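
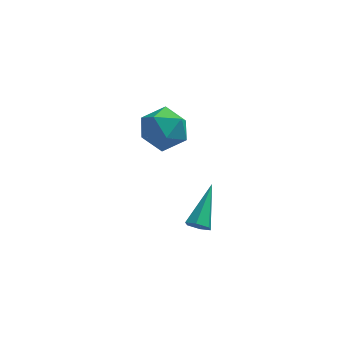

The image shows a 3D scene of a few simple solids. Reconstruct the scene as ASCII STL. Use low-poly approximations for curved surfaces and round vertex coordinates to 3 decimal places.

solid 
facet normal 0.148 0.166 0.975
outer loop
vertex -3.528 1.196 3.283
vertex -4.011 0.232 3.52
vertex -2.921 0.276 3.347
endloop
endfacet
facet normal 0.658 0.475 0.584
outer loop
vertex -3.528 1.196 3.283
vertex -2.921 0.276 3.347
vertex -2.733 1.007 2.541
endloop
endfacet
facet normal 0.345 0.929 0.132
outer loop
vertex -3.528 1.196 3.283
vertex -2.733 1.007 2.541
vertex -3.706 1.414 2.216
endloop
endfacet
facet normal -0.359 0.901 0.244
outer loop
vertex -3.528 1.196 3.283
vertex -3.706 1.414 2.216
vertex -4.496 0.935 2.821
endloop
endfacet
facet normal -0.481 0.429 0.765
outer loop
vertex -3.528 1.196 3.283
vertex -4.496 0.935 2.821
vertex -4.011 0.232 3.52
endloop
endfacet
facet normal 0.979 -0.033 0.199
outer loop
vertex -2.733 1.007 2.541
vertex -2.921 0.276 3.347
vertex -2.724 -0.075 2.319
endloop
endfacet
facet normal 0.154 -0.534 0.832
outer loop
vertex -2.921 0.276 3.347
vertex -4.011 0.232 3.52
vertex -3.514 -0.554 2.924
endloop
endfacet
facet normal -0.864 -0.108 0.491
outer loop
vertex -4.011 0.232 3.52
vertex -4.496 0.935 2.821
vertex -4.487 -0.147 2.599
endloop
endfacet
facet normal -0.667 0.656 -0.352
outer loop
vertex -4.496 0.935 2.821
vertex -3.706 1.414 2.216
vertex -4.299 0.584 1.793
endloop
endfacet
facet normal 0.472 0.702 -0.533
outer loop
vertex -3.706 1.414 2.216
vertex -2.733 1.007 2.541
vertex -3.209 0.628 1.62
endloop
endfacet
facet normal 0.359 -0.901 -0.244
outer loop
vertex -3.692 -0.336 1.857
vertex -2.724 -0.075 2.319
vertex -3.514 -0.554 2.924
endloop
endfacet
facet normal -0.345 -0.929 -0.132
outer loop
vertex -3.692 -0.336 1.857
vertex -3.514 -0.554 2.924
vertex -4.487 -0.147 2.599
endloop
endfacet
facet normal -0.658 -0.475 -0.584
outer loop
vertex -3.692 -0.336 1.857
vertex -4.487 -0.147 2.599
vertex -4.299 0.584 1.793
endloop
endfacet
facet normal -0.148 -0.166 -0.975
outer loop
vertex -3.692 -0.336 1.857
vertex -4.299 0.584 1.793
vertex -3.209 0.628 1.62
endloop
endfacet
facet normal 0.481 -0.429 -0.765
outer loop
vertex -3.692 -0.336 1.857
vertex -3.209 0.628 1.62
vertex -2.724 -0.075 2.319
endloop
endfacet
facet normal 0.667 -0.656 0.352
outer loop
vertex -3.514 -0.554 2.924
vertex -2.724 -0.075 2.319
vertex -2.921 0.276 3.347
endloop
endfacet
facet normal -0.472 -0.702 0.533
outer loop
vertex -4.487 -0.147 2.599
vertex -3.514 -0.554 2.924
vertex -4.011 0.232 3.52
endloop
endfacet
facet normal -0.979 0.033 -0.199
outer loop
vertex -4.299 0.584 1.793
vertex -4.487 -0.147 2.599
vertex -4.496 0.935 2.821
endloop
endfacet
facet normal -0.154 0.534 -0.832
outer loop
vertex -3.209 0.628 1.62
vertex -4.299 0.584 1.793
vertex -3.706 1.414 2.216
endloop
endfacet
facet normal 0.864 0.108 -0.491
outer loop
vertex -2.724 -0.075 2.319
vertex -3.209 0.628 1.62
vertex -2.733 1.007 2.541
endloop
endfacet
facet normal -0.287 -0.806 -0.518
outer loop
vertex -1.927 -4.769 1.319
vertex -2.402 -4.75 1.553
vertex -2.319 -4.488 1.099
endloop
endfacet
facet normal 0.658 0.440 -0.611
outer loop
vertex -1.927 -4.769 1.319
vertex -2.319 -4.488 1.099
vertex -1.838 -3.17 2.567
endloop
endfacet
facet normal -0.287 -0.806 -0.518
outer loop
vertex -2.319 -4.488 1.099
vertex -2.402 -4.75 1.553
vertex -2.794 -4.469 1.333
endloop
endfacet
facet normal -0.263 0.759 -0.595
outer loop
vertex -2.319 -4.488 1.099
vertex -2.794 -4.469 1.333
vertex -1.838 -3.17 2.567
endloop
endfacet
facet normal -0.288 -0.806 -0.516
outer loop
vertex -2.794 -4.469 1.333
vertex -2.402 -4.75 1.553
vertex -2.877 -4.73 1.787
endloop
endfacet
facet normal -0.854 0.503 0.133
outer loop
vertex -2.794 -4.469 1.333
vertex -2.877 -4.73 1.787
vertex -1.838 -3.17 2.567
endloop
endfacet
facet normal -0.289 -0.806 -0.517
outer loop
vertex -2.877 -4.73 1.787
vertex -2.402 -4.75 1.553
vertex -2.485 -5.011 2.006
endloop
endfacet
facet normal -0.526 -0.073 0.847
outer loop
vertex -2.877 -4.73 1.787
vertex -2.485 -5.011 2.006
vertex -1.838 -3.17 2.567
endloop
endfacet
facet normal -0.289 -0.806 -0.517
outer loop
vertex -2.485 -5.011 2.006
vertex -2.402 -4.75 1.553
vertex -2.01 -5.031 1.772
endloop
endfacet
facet normal 0.393 -0.392 0.832
outer loop
vertex -2.485 -5.011 2.006
vertex -2.01 -5.031 1.772
vertex -1.838 -3.17 2.567
endloop
endfacet
facet normal -0.288 -0.805 -0.518
outer loop
vertex -2.01 -5.031 1.772
vertex -2.402 -4.75 1.553
vertex -1.927 -4.769 1.319
endloop
endfacet
facet normal 0.986 -0.135 0.103
outer loop
vertex -2.01 -5.031 1.772
vertex -1.927 -4.769 1.319
vertex -1.838 -3.17 2.567
endloop
endfacet

endsolid


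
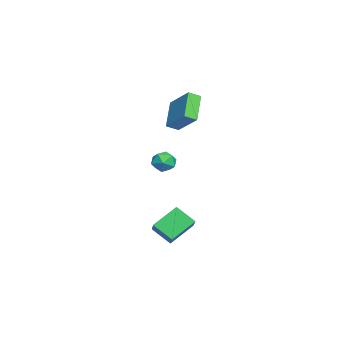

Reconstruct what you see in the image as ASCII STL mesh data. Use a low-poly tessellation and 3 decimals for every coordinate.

solid 
facet normal -0.376 0.668 0.642
outer loop
vertex -0.708 -1.417 0.636
vertex -0.808 -2.031 1.217
vertex -0.08 -1.591 1.185
endloop
endfacet
facet normal 0.094 0.975 0.202
outer loop
vertex -0.708 -1.417 0.636
vertex -0.08 -1.591 1.185
vertex 0.1 -1.439 0.367
endloop
endfacet
facet normal -0.132 0.874 -0.468
outer loop
vertex -0.708 -1.417 0.636
vertex 0.1 -1.439 0.367
vertex -0.517 -1.786 -0.107
endloop
endfacet
facet normal -0.742 0.504 -0.441
outer loop
vertex -0.708 -1.417 0.636
vertex -0.517 -1.786 -0.107
vertex -1.078 -2.152 0.419
endloop
endfacet
facet normal -0.893 0.377 0.245
outer loop
vertex -0.708 -1.417 0.636
vertex -1.078 -2.152 0.419
vertex -0.808 -2.031 1.217
endloop
endfacet
facet normal 0.719 0.637 0.277
outer loop
vertex 0.1 -1.439 0.367
vertex -0.08 -1.591 1.185
vertex 0.498 -2.068 0.781
endloop
endfacet
facet normal -0.043 0.142 0.989
outer loop
vertex -0.08 -1.591 1.185
vertex -0.808 -2.031 1.217
vertex -0.063 -2.434 1.307
endloop
endfacet
facet normal -0.879 -0.328 0.347
outer loop
vertex -0.808 -2.031 1.217
vertex -1.078 -2.152 0.419
vertex -0.68 -2.781 0.833
endloop
endfacet
facet normal -0.635 -0.123 -0.763
outer loop
vertex -1.078 -2.152 0.419
vertex -0.517 -1.786 -0.107
vertex -0.5 -2.629 0.015
endloop
endfacet
facet normal 0.354 0.473 -0.807
outer loop
vertex -0.517 -1.786 -0.107
vertex 0.1 -1.439 0.367
vertex 0.228 -2.189 -0.017
endloop
endfacet
facet normal 0.742 -0.504 0.441
outer loop
vertex 0.128 -2.803 0.564
vertex 0.498 -2.068 0.781
vertex -0.063 -2.434 1.307
endloop
endfacet
facet normal 0.132 -0.874 0.468
outer loop
vertex 0.128 -2.803 0.564
vertex -0.063 -2.434 1.307
vertex -0.68 -2.781 0.833
endloop
endfacet
facet normal -0.094 -0.975 -0.202
outer loop
vertex 0.128 -2.803 0.564
vertex -0.68 -2.781 0.833
vertex -0.5 -2.629 0.015
endloop
endfacet
facet normal 0.376 -0.668 -0.642
outer loop
vertex 0.128 -2.803 0.564
vertex -0.5 -2.629 0.015
vertex 0.228 -2.189 -0.017
endloop
endfacet
facet normal 0.893 -0.377 -0.245
outer loop
vertex 0.128 -2.803 0.564
vertex 0.228 -2.189 -0.017
vertex 0.498 -2.068 0.781
endloop
endfacet
facet normal 0.635 0.123 0.763
outer loop
vertex -0.063 -2.434 1.307
vertex 0.498 -2.068 0.781
vertex -0.08 -1.591 1.185
endloop
endfacet
facet normal -0.354 -0.473 0.807
outer loop
vertex -0.68 -2.781 0.833
vertex -0.063 -2.434 1.307
vertex -0.808 -2.031 1.217
endloop
endfacet
facet normal -0.719 -0.637 -0.277
outer loop
vertex -0.5 -2.629 0.015
vertex -0.68 -2.781 0.833
vertex -1.078 -2.152 0.419
endloop
endfacet
facet normal 0.043 -0.142 -0.989
outer loop
vertex 0.228 -2.189 -0.017
vertex -0.5 -2.629 0.015
vertex -0.517 -1.786 -0.107
endloop
endfacet
facet normal 0.879 0.328 -0.347
outer loop
vertex 0.498 -2.068 0.781
vertex 0.228 -2.189 -0.017
vertex 0.1 -1.439 0.367
endloop
endfacet
facet normal -0.459 0.665 0.589
outer loop
vertex 3.547 -1.033 -1.435
vertex 3.954 0.058 -2.348
vertex 1.756 -1.29 -2.541
endloop
endfacet
facet normal -0.275 -0.738 0.616
outer loop
vertex 2.606 -2.518 -3.632
vertex 3.547 -1.033 -1.435
vertex 1.756 -1.29 -2.541
endloop
endfacet
facet normal -0.459 0.664 0.590
outer loop
vertex 1.756 -1.29 -2.541
vertex 3.954 0.058 -2.348
vertex 2.163 -0.198 -3.453
endloop
endfacet
facet normal -0.844 -0.121 -0.522
outer loop
vertex 2.163 -0.198 -3.453
vertex 2.606 -2.518 -3.632
vertex 1.756 -1.29 -2.541
endloop
endfacet
facet normal 0.845 0.121 0.521
outer loop
vertex 3.547 -1.033 -1.435
vertex 4.804 -1.17 -3.439
vertex 3.954 0.058 -2.348
endloop
endfacet
facet normal -0.275 -0.738 0.616
outer loop
vertex 4.397 -2.262 -2.527
vertex 3.547 -1.033 -1.435
vertex 2.606 -2.518 -3.632
endloop
endfacet
facet normal 0.845 0.121 0.522
outer loop
vertex 4.397 -2.262 -2.527
vertex 4.804 -1.17 -3.439
vertex 3.547 -1.033 -1.435
endloop
endfacet
facet normal 0.275 0.738 -0.616
outer loop
vertex 3.954 0.058 -2.348
vertex 4.804 -1.17 -3.439
vertex 2.163 -0.198 -3.453
endloop
endfacet
facet normal -0.845 -0.121 -0.521
outer loop
vertex 3.013 -1.427 -4.545
vertex 2.606 -2.518 -3.632
vertex 2.163 -0.198 -3.453
endloop
endfacet
facet normal 0.275 0.738 -0.616
outer loop
vertex 2.163 -0.198 -3.453
vertex 4.804 -1.17 -3.439
vertex 3.013 -1.427 -4.545
endloop
endfacet
facet normal 0.459 -0.665 -0.590
outer loop
vertex 3.013 -1.427 -4.545
vertex 4.397 -2.262 -2.527
vertex 2.606 -2.518 -3.632
endloop
endfacet
facet normal 0.460 -0.664 -0.590
outer loop
vertex 4.804 -1.17 -3.439
vertex 4.397 -2.262 -2.527
vertex 3.013 -1.427 -4.545
endloop
endfacet
facet normal -0.577 -0.557 -0.597
outer loop
vertex -4.595 -2.121 3.872
vertex -4.891 -1.4 3.486
vertex -3.043 -2.232 2.476
endloop
endfacet
facet normal 0.340 -0.829 0.444
outer loop
vertex -1.809 -1.04 3.754
vertex -4.595 -2.121 3.872
vertex -3.043 -2.232 2.476
endloop
endfacet
facet normal -0.577 -0.557 -0.597
outer loop
vertex -3.043 -2.232 2.476
vertex -4.891 -1.4 3.486
vertex -3.34 -1.511 2.09
endloop
endfacet
facet normal 0.742 -0.052 -0.668
outer loop
vertex -3.34 -1.511 2.09
vertex -1.809 -1.04 3.754
vertex -3.043 -2.232 2.476
endloop
endfacet
facet normal -0.742 0.053 0.668
outer loop
vertex -4.595 -2.121 3.872
vertex -3.657 -0.208 4.764
vertex -4.891 -1.4 3.486
endloop
endfacet
facet normal 0.340 -0.829 0.444
outer loop
vertex -3.36 -0.929 5.15
vertex -4.595 -2.121 3.872
vertex -1.809 -1.04 3.754
endloop
endfacet
facet normal -0.742 0.052 0.668
outer loop
vertex -3.36 -0.929 5.15
vertex -3.657 -0.208 4.764
vertex -4.595 -2.121 3.872
endloop
endfacet
facet normal -0.340 0.829 -0.444
outer loop
vertex -4.891 -1.4 3.486
vertex -3.657 -0.208 4.764
vertex -3.34 -1.511 2.09
endloop
endfacet
facet normal 0.742 -0.053 -0.668
outer loop
vertex -2.105 -0.319 3.368
vertex -1.809 -1.04 3.754
vertex -3.34 -1.511 2.09
endloop
endfacet
facet normal -0.340 0.829 -0.444
outer loop
vertex -3.34 -1.511 2.09
vertex -3.657 -0.208 4.764
vertex -2.105 -0.319 3.368
endloop
endfacet
facet normal 0.577 0.557 0.597
outer loop
vertex -2.105 -0.319 3.368
vertex -3.36 -0.929 5.15
vertex -1.809 -1.04 3.754
endloop
endfacet
facet normal 0.577 0.557 0.597
outer loop
vertex -3.657 -0.208 4.764
vertex -3.36 -0.929 5.15
vertex -2.105 -0.319 3.368
endloop
endfacet

endsolid


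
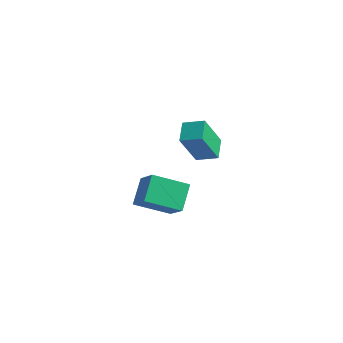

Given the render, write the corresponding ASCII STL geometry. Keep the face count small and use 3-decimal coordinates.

solid 
facet normal -0.634 0.338 -0.695
outer loop
vertex -3.059 -1.288 -1.573
vertex -1.661 -0.232 -2.334
vertex -2.677 -2.453 -2.488
endloop
endfacet
facet normal -0.732 -0.553 0.398
outer loop
vertex -1.599 -3.028 -1.306
vertex -3.059 -1.288 -1.573
vertex -2.677 -2.453 -2.488
endloop
endfacet
facet normal -0.634 0.338 -0.696
outer loop
vertex -2.677 -2.453 -2.488
vertex -1.661 -0.232 -2.334
vertex -1.279 -1.398 -3.249
endloop
endfacet
facet normal 0.249 -0.762 -0.598
outer loop
vertex -1.279 -1.398 -3.249
vertex -1.599 -3.028 -1.306
vertex -2.677 -2.453 -2.488
endloop
endfacet
facet normal -0.250 0.762 0.598
outer loop
vertex -3.059 -1.288 -1.573
vertex -0.583 -0.807 -1.152
vertex -1.661 -0.232 -2.334
endloop
endfacet
facet normal -0.732 -0.553 0.399
outer loop
vertex -1.981 -1.862 -0.391
vertex -3.059 -1.288 -1.573
vertex -1.599 -3.028 -1.306
endloop
endfacet
facet normal -0.250 0.762 0.598
outer loop
vertex -1.981 -1.862 -0.391
vertex -0.583 -0.807 -1.152
vertex -3.059 -1.288 -1.573
endloop
endfacet
facet normal 0.732 0.553 -0.399
outer loop
vertex -1.661 -0.232 -2.334
vertex -0.583 -0.807 -1.152
vertex -1.279 -1.398 -3.249
endloop
endfacet
facet normal 0.250 -0.762 -0.598
outer loop
vertex -0.201 -1.972 -2.067
vertex -1.599 -3.028 -1.306
vertex -1.279 -1.398 -3.249
endloop
endfacet
facet normal 0.732 0.553 -0.399
outer loop
vertex -1.279 -1.398 -3.249
vertex -0.583 -0.807 -1.152
vertex -0.201 -1.972 -2.067
endloop
endfacet
facet normal 0.634 -0.338 0.696
outer loop
vertex -0.201 -1.972 -2.067
vertex -1.981 -1.862 -0.391
vertex -1.599 -3.028 -1.306
endloop
endfacet
facet normal 0.634 -0.338 0.695
outer loop
vertex -0.583 -0.807 -1.152
vertex -1.981 -1.862 -0.391
vertex -0.201 -1.972 -2.067
endloop
endfacet
facet normal -0.887 -0.340 -0.314
outer loop
vertex 0.213 -2.809 3.705
vertex -0.287 -1.86 4.089
vertex 0.509 -1.928 1.912
endloop
endfacet
facet normal 0.439 -0.833 -0.337
outer loop
vertex 1.467 -1.56 2.251
vertex 0.213 -2.809 3.705
vertex 0.509 -1.928 1.912
endloop
endfacet
facet normal -0.887 -0.340 -0.314
outer loop
vertex 0.509 -1.928 1.912
vertex -0.287 -1.86 4.089
vertex 0.009 -0.978 2.296
endloop
endfacet
facet normal 0.147 0.436 -0.888
outer loop
vertex 0.009 -0.978 2.296
vertex 1.467 -1.56 2.251
vertex 0.509 -1.928 1.912
endloop
endfacet
facet normal -0.147 -0.436 0.888
outer loop
vertex 0.213 -2.809 3.705
vertex 0.671 -1.492 4.428
vertex -0.287 -1.86 4.089
endloop
endfacet
facet normal 0.438 -0.833 -0.337
outer loop
vertex 1.171 -2.442 4.044
vertex 0.213 -2.809 3.705
vertex 1.467 -1.56 2.251
endloop
endfacet
facet normal -0.147 -0.436 0.888
outer loop
vertex 1.171 -2.442 4.044
vertex 0.671 -1.492 4.428
vertex 0.213 -2.809 3.705
endloop
endfacet
facet normal -0.439 0.833 0.337
outer loop
vertex -0.287 -1.86 4.089
vertex 0.671 -1.492 4.428
vertex 0.009 -0.978 2.296
endloop
endfacet
facet normal 0.147 0.437 -0.888
outer loop
vertex 0.967 -0.611 2.635
vertex 1.467 -1.56 2.251
vertex 0.009 -0.978 2.296
endloop
endfacet
facet normal -0.438 0.833 0.337
outer loop
vertex 0.009 -0.978 2.296
vertex 0.671 -1.492 4.428
vertex 0.967 -0.611 2.635
endloop
endfacet
facet normal 0.887 0.340 0.314
outer loop
vertex 0.967 -0.611 2.635
vertex 1.171 -2.442 4.044
vertex 1.467 -1.56 2.251
endloop
endfacet
facet normal 0.887 0.340 0.313
outer loop
vertex 0.671 -1.492 4.428
vertex 1.171 -2.442 4.044
vertex 0.967 -0.611 2.635
endloop
endfacet

endsolid


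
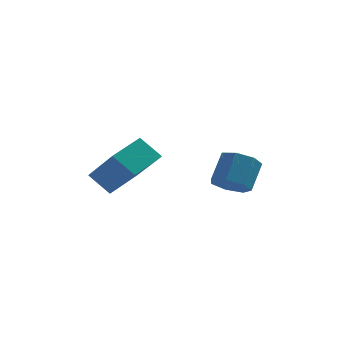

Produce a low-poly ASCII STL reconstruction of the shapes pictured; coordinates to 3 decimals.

solid 
facet normal -0.468 0.600 -0.649
outer loop
vertex -3.409 -3.253 -1.584
vertex -2.651 -2.177 -1.136
vertex -2.686 -3.464 -2.301
endloop
endfacet
facet normal -0.545 -0.774 -0.322
outer loop
vertex -1.749 -4.663 -1.004
vertex -3.409 -3.253 -1.584
vertex -2.686 -3.464 -2.301
endloop
endfacet
facet normal -0.468 0.600 -0.649
outer loop
vertex -2.686 -3.464 -2.301
vertex -2.651 -2.177 -1.136
vertex -1.928 -2.388 -1.853
endloop
endfacet
facet normal 0.695 -0.203 -0.690
outer loop
vertex -1.928 -2.388 -1.853
vertex -1.749 -4.663 -1.004
vertex -2.686 -3.464 -2.301
endloop
endfacet
facet normal -0.695 0.203 0.690
outer loop
vertex -3.409 -3.253 -1.584
vertex -1.714 -3.376 0.161
vertex -2.651 -2.177 -1.136
endloop
endfacet
facet normal -0.545 -0.774 -0.322
outer loop
vertex -2.472 -4.452 -0.287
vertex -3.409 -3.253 -1.584
vertex -1.749 -4.663 -1.004
endloop
endfacet
facet normal -0.695 0.203 0.690
outer loop
vertex -2.472 -4.452 -0.287
vertex -1.714 -3.376 0.161
vertex -3.409 -3.253 -1.584
endloop
endfacet
facet normal 0.545 0.774 0.322
outer loop
vertex -2.651 -2.177 -1.136
vertex -1.714 -3.376 0.161
vertex -1.928 -2.388 -1.853
endloop
endfacet
facet normal 0.695 -0.203 -0.690
outer loop
vertex -0.991 -3.587 -0.556
vertex -1.749 -4.663 -1.004
vertex -1.928 -2.388 -1.853
endloop
endfacet
facet normal 0.545 0.774 0.322
outer loop
vertex -1.928 -2.388 -1.853
vertex -1.714 -3.376 0.161
vertex -0.991 -3.587 -0.556
endloop
endfacet
facet normal 0.468 -0.600 0.649
outer loop
vertex -0.991 -3.587 -0.556
vertex -2.472 -4.452 -0.287
vertex -1.749 -4.663 -1.004
endloop
endfacet
facet normal 0.468 -0.600 0.649
outer loop
vertex -1.714 -3.376 0.161
vertex -2.472 -4.452 -0.287
vertex -0.991 -3.587 -0.556
endloop
endfacet
facet normal -0.246 -0.602 -0.760
outer loop
vertex 1.526 -1.543 -2.481
vertex 1.054 -1.032 -2.733
vertex 1.77 -1.119 -2.896
endloop
endfacet
facet normal 0.891 -0.448 0.066
outer loop
vertex 1.526 -1.543 -2.481
vertex 1.77 -1.119 -2.896
vertex 1.839 -0.779 -1.516
endloop
endfacet
facet normal 0.891 -0.448 0.066
outer loop
vertex 1.839 -0.779 -1.516
vertex 1.77 -1.119 -2.896
vertex 2.083 -0.355 -1.931
endloop
endfacet
facet normal 0.247 0.602 0.760
outer loop
vertex 1.839 -0.779 -1.516
vertex 2.083 -0.355 -1.931
vertex 1.366 -0.268 -1.767
endloop
endfacet
facet normal -0.246 -0.601 -0.760
outer loop
vertex 1.77 -1.119 -2.896
vertex 1.054 -1.032 -2.733
vertex 1.475 -0.629 -3.188
endloop
endfacet
facet normal 0.853 0.237 -0.464
outer loop
vertex 1.77 -1.119 -2.896
vertex 1.475 -0.629 -3.188
vertex 2.083 -0.355 -1.931
endloop
endfacet
facet normal 0.853 0.237 -0.464
outer loop
vertex 2.083 -0.355 -1.931
vertex 1.475 -0.629 -3.188
vertex 1.788 0.135 -2.223
endloop
endfacet
facet normal 0.247 0.601 0.760
outer loop
vertex 2.083 -0.355 -1.931
vertex 1.788 0.135 -2.223
vertex 1.366 -0.268 -1.767
endloop
endfacet
facet normal -0.246 -0.601 -0.760
outer loop
vertex 1.475 -0.629 -3.188
vertex 1.054 -1.032 -2.733
vertex 0.862 -0.443 -3.137
endloop
endfacet
facet normal 0.172 0.744 -0.645
outer loop
vertex 1.475 -0.629 -3.188
vertex 0.862 -0.443 -3.137
vertex 1.788 0.135 -2.223
endloop
endfacet
facet normal 0.172 0.744 -0.645
outer loop
vertex 1.788 0.135 -2.223
vertex 0.862 -0.443 -3.137
vertex 1.175 0.321 -2.172
endloop
endfacet
facet normal 0.246 0.602 0.760
outer loop
vertex 1.788 0.135 -2.223
vertex 1.175 0.321 -2.172
vertex 1.366 -0.268 -1.767
endloop
endfacet
facet normal -0.247 -0.602 -0.760
outer loop
vertex 0.862 -0.443 -3.137
vertex 1.054 -1.032 -2.733
vertex 0.394 -0.7 -2.781
endloop
endfacet
facet normal -0.638 0.691 -0.340
outer loop
vertex 0.862 -0.443 -3.137
vertex 0.394 -0.7 -2.781
vertex 1.175 0.321 -2.172
endloop
endfacet
facet normal -0.638 0.691 -0.340
outer loop
vertex 1.175 0.321 -2.172
vertex 0.394 -0.7 -2.781
vertex 0.707 0.064 -1.816
endloop
endfacet
facet normal 0.247 0.602 0.759
outer loop
vertex 1.175 0.321 -2.172
vertex 0.707 0.064 -1.816
vertex 1.366 -0.268 -1.767
endloop
endfacet
facet normal -0.247 -0.601 -0.761
outer loop
vertex 0.394 -0.7 -2.781
vertex 1.054 -1.032 -2.733
vertex 0.422 -1.208 -2.389
endloop
endfacet
facet normal -0.968 0.117 0.221
outer loop
vertex 0.394 -0.7 -2.781
vertex 0.422 -1.208 -2.389
vertex 0.707 0.064 -1.816
endloop
endfacet
facet normal -0.968 0.117 0.221
outer loop
vertex 0.707 0.064 -1.816
vertex 0.422 -1.208 -2.389
vertex 0.735 -0.444 -1.424
endloop
endfacet
facet normal 0.246 0.601 0.761
outer loop
vertex 0.707 0.064 -1.816
vertex 0.735 -0.444 -1.424
vertex 1.366 -0.268 -1.767
endloop
endfacet
facet normal -0.246 -0.602 -0.760
outer loop
vertex 0.422 -1.208 -2.389
vertex 1.054 -1.032 -2.733
vertex 0.926 -1.583 -2.255
endloop
endfacet
facet normal -0.569 -0.545 0.616
outer loop
vertex 0.422 -1.208 -2.389
vertex 0.926 -1.583 -2.255
vertex 0.735 -0.444 -1.424
endloop
endfacet
facet normal -0.569 -0.545 0.616
outer loop
vertex 0.735 -0.444 -1.424
vertex 0.926 -1.583 -2.255
vertex 1.239 -0.819 -1.29
endloop
endfacet
facet normal 0.245 0.602 0.760
outer loop
vertex 0.735 -0.444 -1.424
vertex 1.239 -0.819 -1.29
vertex 1.366 -0.268 -1.767
endloop
endfacet
facet normal -0.246 -0.602 -0.760
outer loop
vertex 0.926 -1.583 -2.255
vertex 1.054 -1.032 -2.733
vertex 1.526 -1.543 -2.481
endloop
endfacet
facet normal 0.259 -0.796 0.547
outer loop
vertex 0.926 -1.583 -2.255
vertex 1.526 -1.543 -2.481
vertex 1.239 -0.819 -1.29
endloop
endfacet
facet normal 0.259 -0.796 0.547
outer loop
vertex 1.239 -0.819 -1.29
vertex 1.526 -1.543 -2.481
vertex 1.839 -0.779 -1.516
endloop
endfacet
facet normal 0.246 0.601 0.760
outer loop
vertex 1.239 -0.819 -1.29
vertex 1.839 -0.779 -1.516
vertex 1.366 -0.268 -1.767
endloop
endfacet

endsolid


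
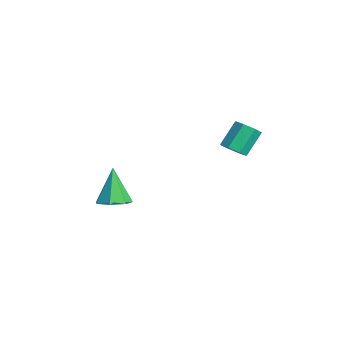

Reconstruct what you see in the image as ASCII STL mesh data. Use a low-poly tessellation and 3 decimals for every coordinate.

solid 
facet normal 0.410 -0.128 -0.903
outer loop
vertex -0.453 -2.52 -0.6
vertex -1.035 -2.789 -0.826
vertex -0.839 -2.138 -0.829
endloop
endfacet
facet normal 0.439 0.745 0.502
outer loop
vertex -0.453 -2.52 -0.6
vertex -0.839 -2.138 -0.829
vertex -1.665 -2.591 0.566
endloop
endfacet
facet normal 0.410 -0.128 -0.903
outer loop
vertex -0.839 -2.138 -0.829
vertex -1.035 -2.789 -0.826
vertex -1.373 -2.246 -1.056
endloop
endfacet
facet normal -0.259 0.953 0.156
outer loop
vertex -0.839 -2.138 -0.829
vertex -1.373 -2.246 -1.056
vertex -1.665 -2.591 0.566
endloop
endfacet
facet normal 0.408 -0.129 -0.904
outer loop
vertex -1.373 -2.246 -1.056
vertex -1.035 -2.789 -0.826
vertex -1.653 -2.763 -1.109
endloop
endfacet
facet normal -0.876 0.480 -0.056
outer loop
vertex -1.373 -2.246 -1.056
vertex -1.653 -2.763 -1.109
vertex -1.665 -2.591 0.566
endloop
endfacet
facet normal 0.408 -0.128 -0.904
outer loop
vertex -1.653 -2.763 -1.109
vertex -1.035 -2.789 -0.826
vertex -1.467 -3.299 -0.949
endloop
endfacet
facet normal -0.947 -0.321 0.026
outer loop
vertex -1.653 -2.763 -1.109
vertex -1.467 -3.299 -0.949
vertex -1.665 -2.591 0.566
endloop
endfacet
facet normal 0.409 -0.128 -0.904
outer loop
vertex -1.467 -3.299 -0.949
vertex -1.035 -2.789 -0.826
vertex -0.956 -3.452 -0.696
endloop
endfacet
facet normal -0.420 -0.842 0.339
outer loop
vertex -1.467 -3.299 -0.949
vertex -0.956 -3.452 -0.696
vertex -1.665 -2.591 0.566
endloop
endfacet
facet normal 0.409 -0.128 -0.903
outer loop
vertex -0.956 -3.452 -0.696
vertex -1.035 -2.789 -0.826
vertex -0.505 -3.105 -0.541
endloop
endfacet
facet normal 0.311 -0.694 0.649
outer loop
vertex -0.956 -3.452 -0.696
vertex -0.505 -3.105 -0.541
vertex -1.665 -2.591 0.566
endloop
endfacet
facet normal 0.410 -0.128 -0.903
outer loop
vertex -0.505 -3.105 -0.541
vertex -1.035 -2.789 -0.826
vertex -0.453 -2.52 -0.6
endloop
endfacet
facet normal 0.693 0.011 0.721
outer loop
vertex -0.505 -3.105 -0.541
vertex -0.453 -2.52 -0.6
vertex -1.665 -2.591 0.566
endloop
endfacet
facet normal 0.306 -0.612 -0.729
outer loop
vertex 3.026 -0.064 3.87
vertex 2.769 0.214 3.529
vertex 3.251 0.269 3.685
endloop
endfacet
facet normal 0.805 -0.243 0.542
outer loop
vertex 3.026 -0.064 3.87
vertex 3.251 0.269 3.685
vertex 2.689 0.608 4.672
endloop
endfacet
facet normal 0.805 -0.242 0.542
outer loop
vertex 2.689 0.608 4.672
vertex 3.251 0.269 3.685
vertex 2.914 0.942 4.487
endloop
endfacet
facet normal -0.307 0.611 0.730
outer loop
vertex 2.689 0.608 4.672
vertex 2.914 0.942 4.487
vertex 2.431 0.886 4.331
endloop
endfacet
facet normal 0.306 -0.612 -0.730
outer loop
vertex 3.251 0.269 3.685
vertex 2.769 0.214 3.529
vertex 3.112 0.561 3.382
endloop
endfacet
facet normal 0.899 0.438 0.010
outer loop
vertex 3.251 0.269 3.685
vertex 3.112 0.561 3.382
vertex 2.914 0.942 4.487
endloop
endfacet
facet normal 0.898 0.439 0.010
outer loop
vertex 2.914 0.942 4.487
vertex 3.112 0.561 3.382
vertex 2.775 1.233 4.185
endloop
endfacet
facet normal -0.307 0.611 0.730
outer loop
vertex 2.914 0.942 4.487
vertex 2.775 1.233 4.185
vertex 2.431 0.886 4.331
endloop
endfacet
facet normal 0.306 -0.612 -0.729
outer loop
vertex 3.112 0.561 3.382
vertex 2.769 0.214 3.529
vertex 2.715 0.591 3.19
endloop
endfacet
facet normal 0.315 0.789 -0.528
outer loop
vertex 3.112 0.561 3.382
vertex 2.715 0.591 3.19
vertex 2.775 1.233 4.185
endloop
endfacet
facet normal 0.318 0.788 -0.527
outer loop
vertex 2.775 1.233 4.185
vertex 2.715 0.591 3.19
vertex 2.378 1.264 3.992
endloop
endfacet
facet normal -0.307 0.611 0.730
outer loop
vertex 2.775 1.233 4.185
vertex 2.378 1.264 3.992
vertex 2.431 0.886 4.331
endloop
endfacet
facet normal 0.307 -0.612 -0.729
outer loop
vertex 2.715 0.591 3.19
vertex 2.769 0.214 3.529
vertex 2.358 0.337 3.253
endloop
endfacet
facet normal -0.506 0.544 -0.669
outer loop
vertex 2.715 0.591 3.19
vertex 2.358 0.337 3.253
vertex 2.378 1.264 3.992
endloop
endfacet
facet normal -0.506 0.544 -0.669
outer loop
vertex 2.378 1.264 3.992
vertex 2.358 0.337 3.253
vertex 2.021 1.01 4.055
endloop
endfacet
facet normal -0.306 0.611 0.730
outer loop
vertex 2.378 1.264 3.992
vertex 2.021 1.01 4.055
vertex 2.431 0.886 4.331
endloop
endfacet
facet normal 0.307 -0.610 -0.730
outer loop
vertex 2.358 0.337 3.253
vertex 2.769 0.214 3.529
vertex 2.31 -0.01 3.523
endloop
endfacet
facet normal -0.946 -0.108 -0.307
outer loop
vertex 2.358 0.337 3.253
vertex 2.31 -0.01 3.523
vertex 2.021 1.01 4.055
endloop
endfacet
facet normal -0.946 -0.108 -0.306
outer loop
vertex 2.021 1.01 4.055
vertex 2.31 -0.01 3.523
vertex 1.973 0.663 4.326
endloop
endfacet
facet normal -0.306 0.612 0.729
outer loop
vertex 2.021 1.01 4.055
vertex 1.973 0.663 4.326
vertex 2.431 0.886 4.331
endloop
endfacet
facet normal 0.308 -0.611 -0.729
outer loop
vertex 2.31 -0.01 3.523
vertex 2.769 0.214 3.529
vertex 2.608 -0.188 3.798
endloop
endfacet
facet normal -0.673 -0.681 0.288
outer loop
vertex 2.31 -0.01 3.523
vertex 2.608 -0.188 3.798
vertex 1.973 0.663 4.326
endloop
endfacet
facet normal -0.675 -0.681 0.286
outer loop
vertex 1.973 0.663 4.326
vertex 2.608 -0.188 3.798
vertex 2.27 0.484 4.601
endloop
endfacet
facet normal -0.306 0.612 0.729
outer loop
vertex 1.973 0.663 4.326
vertex 2.27 0.484 4.601
vertex 2.431 0.886 4.331
endloop
endfacet
facet normal 0.307 -0.611 -0.730
outer loop
vertex 2.608 -0.188 3.798
vertex 2.769 0.214 3.529
vertex 3.026 -0.064 3.87
endloop
endfacet
facet normal 0.105 -0.740 0.664
outer loop
vertex 2.608 -0.188 3.798
vertex 3.026 -0.064 3.87
vertex 2.27 0.484 4.601
endloop
endfacet
facet normal 0.106 -0.740 0.664
outer loop
vertex 2.27 0.484 4.601
vertex 3.026 -0.064 3.87
vertex 2.689 0.608 4.672
endloop
endfacet
facet normal -0.305 0.612 0.730
outer loop
vertex 2.27 0.484 4.601
vertex 2.689 0.608 4.672
vertex 2.431 0.886 4.331
endloop
endfacet

endsolid


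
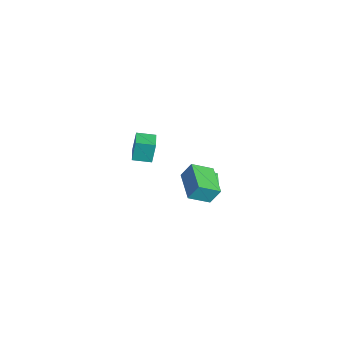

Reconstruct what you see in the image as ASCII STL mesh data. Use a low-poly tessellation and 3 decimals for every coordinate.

solid 
facet normal -0.971 0.193 -0.141
outer loop
vertex -0.084 -2.806 4.558
vertex 0.158 -1.717 4.38
vertex 0.065 -3.065 3.18
endloop
endfacet
facet normal -0.215 -0.964 0.158
outer loop
vertex 1.162 -3.283 3.34
vertex -0.084 -2.806 4.558
vertex 0.065 -3.065 3.18
endloop
endfacet
facet normal -0.971 0.193 -0.141
outer loop
vertex 0.065 -3.065 3.18
vertex 0.158 -1.717 4.38
vertex 0.307 -1.976 3.002
endloop
endfacet
facet normal 0.106 -0.183 -0.977
outer loop
vertex 0.307 -1.976 3.002
vertex 1.162 -3.283 3.34
vertex 0.065 -3.065 3.18
endloop
endfacet
facet normal -0.106 0.183 0.977
outer loop
vertex -0.084 -2.806 4.558
vertex 1.255 -1.935 4.54
vertex 0.158 -1.717 4.38
endloop
endfacet
facet normal -0.215 -0.964 0.158
outer loop
vertex 1.013 -3.024 4.718
vertex -0.084 -2.806 4.558
vertex 1.162 -3.283 3.34
endloop
endfacet
facet normal -0.106 0.183 0.977
outer loop
vertex 1.013 -3.024 4.718
vertex 1.255 -1.935 4.54
vertex -0.084 -2.806 4.558
endloop
endfacet
facet normal 0.215 0.964 -0.158
outer loop
vertex 0.158 -1.717 4.38
vertex 1.255 -1.935 4.54
vertex 0.307 -1.976 3.002
endloop
endfacet
facet normal 0.106 -0.183 -0.977
outer loop
vertex 1.404 -2.194 3.162
vertex 1.162 -3.283 3.34
vertex 0.307 -1.976 3.002
endloop
endfacet
facet normal 0.215 0.964 -0.158
outer loop
vertex 0.307 -1.976 3.002
vertex 1.255 -1.935 4.54
vertex 1.404 -2.194 3.162
endloop
endfacet
facet normal 0.971 -0.193 0.141
outer loop
vertex 1.404 -2.194 3.162
vertex 1.013 -3.024 4.718
vertex 1.162 -3.283 3.34
endloop
endfacet
facet normal 0.971 -0.193 0.141
outer loop
vertex 1.255 -1.935 4.54
vertex 1.013 -3.024 4.718
vertex 1.404 -2.194 3.162
endloop
endfacet
facet normal -0.997 -0.010 0.079
outer loop
vertex -0.212 0.379 0.835
vertex -0.287 1.687 0.064
vertex -0.287 -0.227 -0.186
endloop
endfacet
facet normal 0.049 -0.860 0.507
outer loop
vertex 1.707 -0.207 -0.344
vertex -0.212 0.379 0.835
vertex -0.287 -0.227 -0.186
endloop
endfacet
facet normal -0.997 -0.010 0.078
outer loop
vertex -0.287 -0.227 -0.186
vertex -0.287 1.687 0.064
vertex -0.361 1.081 -0.957
endloop
endfacet
facet normal -0.063 -0.509 -0.858
outer loop
vertex -0.361 1.081 -0.957
vertex 1.707 -0.207 -0.344
vertex -0.287 -0.227 -0.186
endloop
endfacet
facet normal 0.063 0.509 0.858
outer loop
vertex -0.212 0.379 0.835
vertex 1.707 1.707 -0.094
vertex -0.287 1.687 0.064
endloop
endfacet
facet normal 0.049 -0.860 0.507
outer loop
vertex 1.781 0.399 0.677
vertex -0.212 0.379 0.835
vertex 1.707 -0.207 -0.344
endloop
endfacet
facet normal 0.063 0.509 0.858
outer loop
vertex 1.781 0.399 0.677
vertex 1.707 1.707 -0.094
vertex -0.212 0.379 0.835
endloop
endfacet
facet normal -0.049 0.860 -0.507
outer loop
vertex -0.287 1.687 0.064
vertex 1.707 1.707 -0.094
vertex -0.361 1.081 -0.957
endloop
endfacet
facet normal -0.063 -0.509 -0.858
outer loop
vertex 1.632 1.101 -1.115
vertex 1.707 -0.207 -0.344
vertex -0.361 1.081 -0.957
endloop
endfacet
facet normal -0.049 0.860 -0.507
outer loop
vertex -0.361 1.081 -0.957
vertex 1.707 1.707 -0.094
vertex 1.632 1.101 -1.115
endloop
endfacet
facet normal 0.997 0.011 -0.079
outer loop
vertex 1.632 1.101 -1.115
vertex 1.781 0.399 0.677
vertex 1.707 -0.207 -0.344
endloop
endfacet
facet normal 0.997 0.010 -0.079
outer loop
vertex 1.707 1.707 -0.094
vertex 1.781 0.399 0.677
vertex 1.632 1.101 -1.115
endloop
endfacet
facet normal -0.651 0.407 0.641
outer loop
vertex -3.831 1.96 -3.855
vertex -3.247 1.442 -2.932
vertex -2.926 2.546 -3.308
endloop
endfacet
facet normal -0.569 0.820 0.063
outer loop
vertex -3.831 1.96 -3.855
vertex -2.926 2.546 -3.308
vertex -3.022 2.572 -4.513
endloop
endfacet
facet normal -0.743 0.433 -0.510
outer loop
vertex -3.831 1.96 -3.855
vertex -3.022 2.572 -4.513
vertex -3.403 1.485 -4.881
endloop
endfacet
facet normal -0.932 -0.218 -0.288
outer loop
vertex -3.831 1.96 -3.855
vertex -3.403 1.485 -4.881
vertex -3.542 0.787 -3.904
endloop
endfacet
facet normal -0.876 -0.233 0.423
outer loop
vertex -3.831 1.96 -3.855
vertex -3.542 0.787 -3.904
vertex -3.247 1.442 -2.932
endloop
endfacet
facet normal 0.122 0.993 0.012
outer loop
vertex -3.022 2.572 -4.513
vertex -2.926 2.546 -3.308
vertex -1.938 2.433 -3.996
endloop
endfacet
facet normal -0.011 0.325 0.946
outer loop
vertex -2.926 2.546 -3.308
vertex -3.247 1.442 -2.932
vertex -2.077 1.735 -3.019
endloop
endfacet
facet normal -0.374 -0.712 0.594
outer loop
vertex -3.247 1.442 -2.932
vertex -3.542 0.787 -3.904
vertex -2.458 0.648 -3.387
endloop
endfacet
facet normal -0.467 -0.687 -0.557
outer loop
vertex -3.542 0.787 -3.904
vertex -3.403 1.485 -4.881
vertex -2.554 0.674 -4.592
endloop
endfacet
facet normal -0.160 0.366 -0.917
outer loop
vertex -3.403 1.485 -4.881
vertex -3.022 2.572 -4.513
vertex -2.233 1.778 -4.968
endloop
endfacet
facet normal 0.932 0.218 0.288
outer loop
vertex -1.649 1.26 -4.045
vertex -1.938 2.433 -3.996
vertex -2.077 1.735 -3.019
endloop
endfacet
facet normal 0.743 -0.433 0.510
outer loop
vertex -1.649 1.26 -4.045
vertex -2.077 1.735 -3.019
vertex -2.458 0.648 -3.387
endloop
endfacet
facet normal 0.569 -0.820 -0.063
outer loop
vertex -1.649 1.26 -4.045
vertex -2.458 0.648 -3.387
vertex -2.554 0.674 -4.592
endloop
endfacet
facet normal 0.651 -0.407 -0.641
outer loop
vertex -1.649 1.26 -4.045
vertex -2.554 0.674 -4.592
vertex -2.233 1.778 -4.968
endloop
endfacet
facet normal 0.876 0.233 -0.423
outer loop
vertex -1.649 1.26 -4.045
vertex -2.233 1.778 -4.968
vertex -1.938 2.433 -3.996
endloop
endfacet
facet normal 0.467 0.687 0.557
outer loop
vertex -2.077 1.735 -3.019
vertex -1.938 2.433 -3.996
vertex -2.926 2.546 -3.308
endloop
endfacet
facet normal 0.160 -0.366 0.917
outer loop
vertex -2.458 0.648 -3.387
vertex -2.077 1.735 -3.019
vertex -3.247 1.442 -2.932
endloop
endfacet
facet normal -0.122 -0.993 -0.012
outer loop
vertex -2.554 0.674 -4.592
vertex -2.458 0.648 -3.387
vertex -3.542 0.787 -3.904
endloop
endfacet
facet normal 0.011 -0.325 -0.946
outer loop
vertex -2.233 1.778 -4.968
vertex -2.554 0.674 -4.592
vertex -3.403 1.485 -4.881
endloop
endfacet
facet normal 0.374 0.712 -0.594
outer loop
vertex -1.938 2.433 -3.996
vertex -2.233 1.778 -4.968
vertex -3.022 2.572 -4.513
endloop
endfacet

endsolid


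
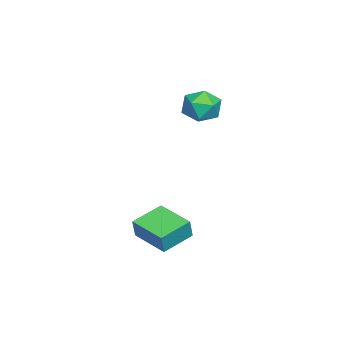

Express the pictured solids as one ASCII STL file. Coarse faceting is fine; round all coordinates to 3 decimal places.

solid 
facet normal -0.576 0.367 0.731
outer loop
vertex -2.324 -1.795 2.32
vertex -2.748 -2.692 2.436
vertex -1.931 -2.453 2.96
endloop
endfacet
facet normal 0.049 0.711 0.701
outer loop
vertex -2.324 -1.795 2.32
vertex -1.931 -2.453 2.96
vertex -1.334 -1.912 2.37
endloop
endfacet
facet normal 0.115 0.992 0.049
outer loop
vertex -2.324 -1.795 2.32
vertex -1.334 -1.912 2.37
vertex -1.781 -1.816 1.482
endloop
endfacet
facet normal -0.468 0.822 -0.324
outer loop
vertex -2.324 -1.795 2.32
vertex -1.781 -1.816 1.482
vertex -2.655 -2.298 1.523
endloop
endfacet
facet normal -0.895 0.436 0.097
outer loop
vertex -2.324 -1.795 2.32
vertex -2.655 -2.298 1.523
vertex -2.748 -2.692 2.436
endloop
endfacet
facet normal 0.570 0.231 0.788
outer loop
vertex -1.334 -1.912 2.37
vertex -1.931 -2.453 2.96
vertex -1.145 -2.882 2.517
endloop
endfacet
facet normal -0.441 -0.326 0.836
outer loop
vertex -1.931 -2.453 2.96
vertex -2.748 -2.692 2.436
vertex -2.019 -3.364 2.558
endloop
endfacet
facet normal -0.958 -0.215 -0.191
outer loop
vertex -2.748 -2.692 2.436
vertex -2.655 -2.298 1.523
vertex -2.466 -3.268 1.67
endloop
endfacet
facet normal -0.267 0.411 -0.872
outer loop
vertex -2.655 -2.298 1.523
vertex -1.781 -1.816 1.482
vertex -1.869 -2.727 1.08
endloop
endfacet
facet normal 0.677 0.686 -0.267
outer loop
vertex -1.781 -1.816 1.482
vertex -1.334 -1.912 2.37
vertex -1.052 -2.488 1.604
endloop
endfacet
facet normal 0.468 -0.822 0.324
outer loop
vertex -1.476 -3.385 1.72
vertex -1.145 -2.882 2.517
vertex -2.019 -3.364 2.558
endloop
endfacet
facet normal -0.115 -0.992 -0.049
outer loop
vertex -1.476 -3.385 1.72
vertex -2.019 -3.364 2.558
vertex -2.466 -3.268 1.67
endloop
endfacet
facet normal -0.049 -0.711 -0.701
outer loop
vertex -1.476 -3.385 1.72
vertex -2.466 -3.268 1.67
vertex -1.869 -2.727 1.08
endloop
endfacet
facet normal 0.576 -0.367 -0.731
outer loop
vertex -1.476 -3.385 1.72
vertex -1.869 -2.727 1.08
vertex -1.052 -2.488 1.604
endloop
endfacet
facet normal 0.895 -0.436 -0.097
outer loop
vertex -1.476 -3.385 1.72
vertex -1.052 -2.488 1.604
vertex -1.145 -2.882 2.517
endloop
endfacet
facet normal 0.267 -0.411 0.872
outer loop
vertex -2.019 -3.364 2.558
vertex -1.145 -2.882 2.517
vertex -1.931 -2.453 2.96
endloop
endfacet
facet normal -0.677 -0.686 0.267
outer loop
vertex -2.466 -3.268 1.67
vertex -2.019 -3.364 2.558
vertex -2.748 -2.692 2.436
endloop
endfacet
facet normal -0.570 -0.231 -0.788
outer loop
vertex -1.869 -2.727 1.08
vertex -2.466 -3.268 1.67
vertex -2.655 -2.298 1.523
endloop
endfacet
facet normal 0.441 0.326 -0.836
outer loop
vertex -1.052 -2.488 1.604
vertex -1.869 -2.727 1.08
vertex -1.781 -1.816 1.482
endloop
endfacet
facet normal 0.958 0.215 0.191
outer loop
vertex -1.145 -2.882 2.517
vertex -1.052 -2.488 1.604
vertex -1.334 -1.912 2.37
endloop
endfacet
facet normal -0.777 0.567 0.273
outer loop
vertex 1.644 -3.513 -2.526
vertex 2.652 -1.998 -2.801
vertex 1.322 -3.478 -3.514
endloop
endfacet
facet normal -0.548 -0.823 0.149
outer loop
vertex 2.588 -4.402 -3.959
vertex 1.644 -3.513 -2.526
vertex 1.322 -3.478 -3.514
endloop
endfacet
facet normal -0.777 0.566 0.274
outer loop
vertex 1.322 -3.478 -3.514
vertex 2.652 -1.998 -2.801
vertex 2.329 -1.963 -3.789
endloop
endfacet
facet normal -0.310 0.033 -0.950
outer loop
vertex 2.329 -1.963 -3.789
vertex 2.588 -4.402 -3.959
vertex 1.322 -3.478 -3.514
endloop
endfacet
facet normal 0.310 -0.033 0.950
outer loop
vertex 1.644 -3.513 -2.526
vertex 3.918 -2.922 -3.246
vertex 2.652 -1.998 -2.801
endloop
endfacet
facet normal -0.548 -0.823 0.150
outer loop
vertex 2.911 -4.437 -2.971
vertex 1.644 -3.513 -2.526
vertex 2.588 -4.402 -3.959
endloop
endfacet
facet normal 0.310 -0.033 0.950
outer loop
vertex 2.911 -4.437 -2.971
vertex 3.918 -2.922 -3.246
vertex 1.644 -3.513 -2.526
endloop
endfacet
facet normal 0.548 0.823 -0.150
outer loop
vertex 2.652 -1.998 -2.801
vertex 3.918 -2.922 -3.246
vertex 2.329 -1.963 -3.789
endloop
endfacet
facet normal -0.309 0.033 -0.950
outer loop
vertex 3.596 -2.887 -4.234
vertex 2.588 -4.402 -3.959
vertex 2.329 -1.963 -3.789
endloop
endfacet
facet normal 0.548 0.823 -0.149
outer loop
vertex 2.329 -1.963 -3.789
vertex 3.918 -2.922 -3.246
vertex 3.596 -2.887 -4.234
endloop
endfacet
facet normal 0.777 -0.567 -0.274
outer loop
vertex 3.596 -2.887 -4.234
vertex 2.911 -4.437 -2.971
vertex 2.588 -4.402 -3.959
endloop
endfacet
facet normal 0.777 -0.566 -0.273
outer loop
vertex 3.918 -2.922 -3.246
vertex 2.911 -4.437 -2.971
vertex 3.596 -2.887 -4.234
endloop
endfacet

endsolid


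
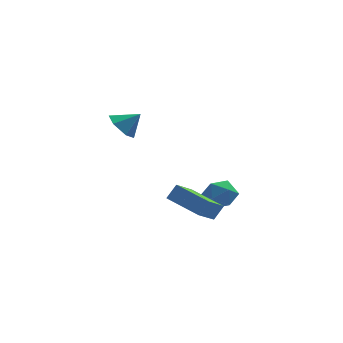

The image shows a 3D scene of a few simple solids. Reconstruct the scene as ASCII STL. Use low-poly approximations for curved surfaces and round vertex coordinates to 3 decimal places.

solid 
facet normal -0.775 0.378 0.506
outer loop
vertex 1.756 -0.519 0.694
vertex 1.206 -1.175 0.342
vertex 1.653 -1.324 1.138
endloop
endfacet
facet normal -0.163 0.492 0.855
outer loop
vertex 1.756 -0.519 0.694
vertex 1.653 -1.324 1.138
vertex 2.49 -0.934 1.073
endloop
endfacet
facet normal 0.269 0.864 0.425
outer loop
vertex 1.756 -0.519 0.694
vertex 2.49 -0.934 1.073
vertex 2.56 -0.544 0.236
endloop
endfacet
facet normal -0.077 0.979 -0.188
outer loop
vertex 1.756 -0.519 0.694
vertex 2.56 -0.544 0.236
vertex 1.766 -0.693 -0.215
endloop
endfacet
facet normal -0.721 0.679 -0.138
outer loop
vertex 1.756 -0.519 0.694
vertex 1.766 -0.693 -0.215
vertex 1.206 -1.175 0.342
endloop
endfacet
facet normal 0.142 -0.142 0.980
outer loop
vertex 2.49 -0.934 1.073
vertex 1.653 -1.324 1.138
vertex 2.394 -1.847 0.955
endloop
endfacet
facet normal -0.849 -0.325 0.416
outer loop
vertex 1.653 -1.324 1.138
vertex 1.206 -1.175 0.342
vertex 1.6 -1.996 0.504
endloop
endfacet
facet normal -0.762 0.161 -0.627
outer loop
vertex 1.206 -1.175 0.342
vertex 1.766 -0.693 -0.215
vertex 1.67 -1.606 -0.333
endloop
endfacet
facet normal 0.281 0.647 -0.709
outer loop
vertex 1.766 -0.693 -0.215
vertex 2.56 -0.544 0.236
vertex 2.507 -1.216 -0.398
endloop
endfacet
facet normal 0.841 0.460 0.285
outer loop
vertex 2.56 -0.544 0.236
vertex 2.49 -0.934 1.073
vertex 2.954 -1.365 0.398
endloop
endfacet
facet normal 0.077 -0.979 0.188
outer loop
vertex 2.404 -2.021 0.046
vertex 2.394 -1.847 0.955
vertex 1.6 -1.996 0.504
endloop
endfacet
facet normal -0.269 -0.864 -0.425
outer loop
vertex 2.404 -2.021 0.046
vertex 1.6 -1.996 0.504
vertex 1.67 -1.606 -0.333
endloop
endfacet
facet normal 0.163 -0.492 -0.855
outer loop
vertex 2.404 -2.021 0.046
vertex 1.67 -1.606 -0.333
vertex 2.507 -1.216 -0.398
endloop
endfacet
facet normal 0.775 -0.378 -0.506
outer loop
vertex 2.404 -2.021 0.046
vertex 2.507 -1.216 -0.398
vertex 2.954 -1.365 0.398
endloop
endfacet
facet normal 0.721 -0.679 0.138
outer loop
vertex 2.404 -2.021 0.046
vertex 2.954 -1.365 0.398
vertex 2.394 -1.847 0.955
endloop
endfacet
facet normal -0.281 -0.647 0.709
outer loop
vertex 1.6 -1.996 0.504
vertex 2.394 -1.847 0.955
vertex 1.653 -1.324 1.138
endloop
endfacet
facet normal -0.841 -0.460 -0.285
outer loop
vertex 1.67 -1.606 -0.333
vertex 1.6 -1.996 0.504
vertex 1.206 -1.175 0.342
endloop
endfacet
facet normal -0.142 0.142 -0.980
outer loop
vertex 2.507 -1.216 -0.398
vertex 1.67 -1.606 -0.333
vertex 1.766 -0.693 -0.215
endloop
endfacet
facet normal 0.849 0.325 -0.416
outer loop
vertex 2.954 -1.365 0.398
vertex 2.507 -1.216 -0.398
vertex 2.56 -0.544 0.236
endloop
endfacet
facet normal 0.762 -0.161 0.627
outer loop
vertex 2.394 -1.847 0.955
vertex 2.954 -1.365 0.398
vertex 2.49 -0.934 1.073
endloop
endfacet
facet normal -0.630 0.752 0.196
outer loop
vertex -0.565 -2.574 1.016
vertex -0.086 -2.356 1.721
vertex 0.271 -1.651 0.162
endloop
endfacet
facet normal -0.544 -0.248 -0.801
outer loop
vertex 1.506 -3.124 -0.221
vertex -0.565 -2.574 1.016
vertex 0.271 -1.651 0.162
endloop
endfacet
facet normal -0.630 0.752 0.196
outer loop
vertex 0.271 -1.651 0.162
vertex -0.086 -2.356 1.721
vertex 0.75 -1.433 0.867
endloop
endfacet
facet normal 0.554 0.611 -0.565
outer loop
vertex 0.75 -1.433 0.867
vertex 1.506 -3.124 -0.221
vertex 0.271 -1.651 0.162
endloop
endfacet
facet normal -0.554 -0.611 0.565
outer loop
vertex -0.565 -2.574 1.016
vertex 1.149 -3.829 1.338
vertex -0.086 -2.356 1.721
endloop
endfacet
facet normal -0.544 -0.248 -0.801
outer loop
vertex 0.67 -4.047 0.633
vertex -0.565 -2.574 1.016
vertex 1.506 -3.124 -0.221
endloop
endfacet
facet normal -0.554 -0.611 0.565
outer loop
vertex 0.67 -4.047 0.633
vertex 1.149 -3.829 1.338
vertex -0.565 -2.574 1.016
endloop
endfacet
facet normal 0.544 0.248 0.801
outer loop
vertex -0.086 -2.356 1.721
vertex 1.149 -3.829 1.338
vertex 0.75 -1.433 0.867
endloop
endfacet
facet normal 0.554 0.611 -0.565
outer loop
vertex 1.985 -2.906 0.484
vertex 1.506 -3.124 -0.221
vertex 0.75 -1.433 0.867
endloop
endfacet
facet normal 0.544 0.248 0.801
outer loop
vertex 0.75 -1.433 0.867
vertex 1.149 -3.829 1.338
vertex 1.985 -2.906 0.484
endloop
endfacet
facet normal 0.630 -0.752 -0.196
outer loop
vertex 1.985 -2.906 0.484
vertex 0.67 -4.047 0.633
vertex 1.506 -3.124 -0.221
endloop
endfacet
facet normal 0.630 -0.752 -0.196
outer loop
vertex 1.149 -3.829 1.338
vertex 0.67 -4.047 0.633
vertex 1.985 -2.906 0.484
endloop
endfacet
facet normal -0.756 0.010 -0.655
outer loop
vertex -1.428 2.517 2.455
vertex -1.987 2.796 3.104
vertex -1.544 3.397 2.602
endloop
endfacet
facet normal 0.949 0.169 -0.265
outer loop
vertex -1.428 2.517 2.455
vertex -1.544 3.397 2.602
vertex -1.073 2.784 3.896
endloop
endfacet
facet normal -0.755 0.009 -0.655
outer loop
vertex -1.544 3.397 2.602
vertex -1.987 2.796 3.104
vertex -2.103 3.676 3.25
endloop
endfacet
facet normal 0.585 0.794 0.163
outer loop
vertex -1.544 3.397 2.602
vertex -2.103 3.676 3.25
vertex -1.073 2.784 3.896
endloop
endfacet
facet normal -0.755 0.009 -0.655
outer loop
vertex -2.103 3.676 3.25
vertex -1.987 2.796 3.104
vertex -2.546 3.075 3.752
endloop
endfacet
facet normal 0.046 0.620 0.783
outer loop
vertex -2.103 3.676 3.25
vertex -2.546 3.075 3.752
vertex -1.073 2.784 3.896
endloop
endfacet
facet normal -0.755 0.010 -0.656
outer loop
vertex -2.546 3.075 3.752
vertex -1.987 2.796 3.104
vertex -2.43 2.194 3.605
endloop
endfacet
facet normal -0.131 -0.180 0.975
outer loop
vertex -2.546 3.075 3.752
vertex -2.43 2.194 3.605
vertex -1.073 2.784 3.896
endloop
endfacet
facet normal -0.755 0.010 -0.656
outer loop
vertex -2.43 2.194 3.605
vertex -1.987 2.796 3.104
vertex -1.871 1.915 2.957
endloop
endfacet
facet normal 0.232 -0.804 0.547
outer loop
vertex -2.43 2.194 3.605
vertex -1.871 1.915 2.957
vertex -1.073 2.784 3.896
endloop
endfacet
facet normal -0.756 0.010 -0.655
outer loop
vertex -1.871 1.915 2.957
vertex -1.987 2.796 3.104
vertex -1.428 2.517 2.455
endloop
endfacet
facet normal 0.773 -0.630 -0.074
outer loop
vertex -1.871 1.915 2.957
vertex -1.428 2.517 2.455
vertex -1.073 2.784 3.896
endloop
endfacet

endsolid


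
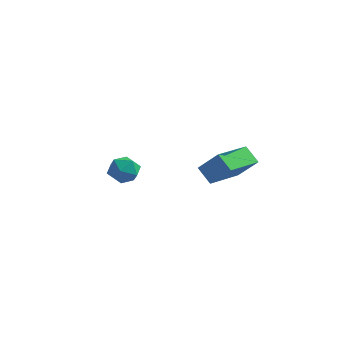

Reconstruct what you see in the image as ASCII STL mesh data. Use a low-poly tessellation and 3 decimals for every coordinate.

solid 
facet normal 0.389 0.785 -0.481
outer loop
vertex -3.45 2.669 -3.562
vertex -4.019 3.172 -3.201
vertex -3.279 3.036 -2.825
endloop
endfacet
facet normal 0.889 0.292 -0.352
outer loop
vertex -3.45 2.669 -3.562
vertex -3.279 3.036 -2.825
vertex -3.066 2.233 -2.954
endloop
endfacet
facet normal 0.682 -0.317 -0.659
outer loop
vertex -3.45 2.669 -3.562
vertex -3.066 2.233 -2.954
vertex -3.674 1.872 -3.41
endloop
endfacet
facet normal 0.055 -0.202 -0.978
outer loop
vertex -3.45 2.669 -3.562
vertex -3.674 1.872 -3.41
vertex -4.263 2.453 -3.563
endloop
endfacet
facet normal -0.126 0.480 -0.868
outer loop
vertex -3.45 2.669 -3.562
vertex -4.263 2.453 -3.563
vertex -4.019 3.172 -3.201
endloop
endfacet
facet normal 0.917 0.187 0.353
outer loop
vertex -3.066 2.233 -2.954
vertex -3.279 3.036 -2.825
vertex -3.397 2.467 -2.217
endloop
endfacet
facet normal 0.108 0.984 0.143
outer loop
vertex -3.279 3.036 -2.825
vertex -4.019 3.172 -3.201
vertex -3.986 3.048 -2.37
endloop
endfacet
facet normal -0.727 0.489 -0.482
outer loop
vertex -4.019 3.172 -3.201
vertex -4.263 2.453 -3.563
vertex -4.594 2.687 -2.826
endloop
endfacet
facet normal -0.434 -0.614 -0.659
outer loop
vertex -4.263 2.453 -3.563
vertex -3.674 1.872 -3.41
vertex -4.381 1.884 -2.955
endloop
endfacet
facet normal 0.582 -0.800 -0.143
outer loop
vertex -3.674 1.872 -3.41
vertex -3.066 2.233 -2.954
vertex -3.641 1.748 -2.579
endloop
endfacet
facet normal -0.055 0.202 0.978
outer loop
vertex -4.21 2.251 -2.218
vertex -3.397 2.467 -2.217
vertex -3.986 3.048 -2.37
endloop
endfacet
facet normal -0.682 0.317 0.659
outer loop
vertex -4.21 2.251 -2.218
vertex -3.986 3.048 -2.37
vertex -4.594 2.687 -2.826
endloop
endfacet
facet normal -0.889 -0.292 0.352
outer loop
vertex -4.21 2.251 -2.218
vertex -4.594 2.687 -2.826
vertex -4.381 1.884 -2.955
endloop
endfacet
facet normal -0.389 -0.785 0.481
outer loop
vertex -4.21 2.251 -2.218
vertex -4.381 1.884 -2.955
vertex -3.641 1.748 -2.579
endloop
endfacet
facet normal 0.126 -0.480 0.868
outer loop
vertex -4.21 2.251 -2.218
vertex -3.641 1.748 -2.579
vertex -3.397 2.467 -2.217
endloop
endfacet
facet normal 0.434 0.614 0.659
outer loop
vertex -3.986 3.048 -2.37
vertex -3.397 2.467 -2.217
vertex -3.279 3.036 -2.825
endloop
endfacet
facet normal -0.582 0.800 0.143
outer loop
vertex -4.594 2.687 -2.826
vertex -3.986 3.048 -2.37
vertex -4.019 3.172 -3.201
endloop
endfacet
facet normal -0.917 -0.187 -0.353
outer loop
vertex -4.381 1.884 -2.955
vertex -4.594 2.687 -2.826
vertex -4.263 2.453 -3.563
endloop
endfacet
facet normal -0.108 -0.984 -0.143
outer loop
vertex -3.641 1.748 -2.579
vertex -4.381 1.884 -2.955
vertex -3.674 1.872 -3.41
endloop
endfacet
facet normal 0.727 -0.489 0.482
outer loop
vertex -3.397 2.467 -2.217
vertex -3.641 1.748 -2.579
vertex -3.066 2.233 -2.954
endloop
endfacet
facet normal -0.671 0.051 -0.740
outer loop
vertex 0.522 0.789 -0.95
vertex 0.998 2.666 -1.253
vertex 1.223 0.506 -1.605
endloop
endfacet
facet normal -0.242 -0.958 0.154
outer loop
vertex 2.182 0.434 -0.547
vertex 0.522 0.789 -0.95
vertex 1.223 0.506 -1.605
endloop
endfacet
facet normal -0.671 0.051 -0.740
outer loop
vertex 1.223 0.506 -1.605
vertex 0.998 2.666 -1.253
vertex 1.699 2.383 -1.908
endloop
endfacet
facet normal 0.701 -0.283 -0.655
outer loop
vertex 1.699 2.383 -1.908
vertex 2.182 0.434 -0.547
vertex 1.223 0.506 -1.605
endloop
endfacet
facet normal -0.701 0.283 0.655
outer loop
vertex 0.522 0.789 -0.95
vertex 1.957 2.594 -0.195
vertex 0.998 2.666 -1.253
endloop
endfacet
facet normal -0.242 -0.958 0.154
outer loop
vertex 1.481 0.717 0.108
vertex 0.522 0.789 -0.95
vertex 2.182 0.434 -0.547
endloop
endfacet
facet normal -0.701 0.283 0.655
outer loop
vertex 1.481 0.717 0.108
vertex 1.957 2.594 -0.195
vertex 0.522 0.789 -0.95
endloop
endfacet
facet normal 0.242 0.958 -0.154
outer loop
vertex 0.998 2.666 -1.253
vertex 1.957 2.594 -0.195
vertex 1.699 2.383 -1.908
endloop
endfacet
facet normal 0.701 -0.283 -0.655
outer loop
vertex 2.658 2.311 -0.85
vertex 2.182 0.434 -0.547
vertex 1.699 2.383 -1.908
endloop
endfacet
facet normal 0.242 0.958 -0.154
outer loop
vertex 1.699 2.383 -1.908
vertex 1.957 2.594 -0.195
vertex 2.658 2.311 -0.85
endloop
endfacet
facet normal 0.671 -0.051 0.740
outer loop
vertex 2.658 2.311 -0.85
vertex 1.481 0.717 0.108
vertex 2.182 0.434 -0.547
endloop
endfacet
facet normal 0.671 -0.051 0.740
outer loop
vertex 1.957 2.594 -0.195
vertex 1.481 0.717 0.108
vertex 2.658 2.311 -0.85
endloop
endfacet

endsolid


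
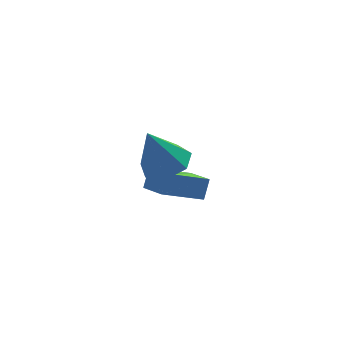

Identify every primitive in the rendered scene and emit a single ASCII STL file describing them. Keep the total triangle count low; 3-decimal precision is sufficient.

solid 
facet normal 0.358 -0.013 -0.934
outer loop
vertex 2.65 -0.822 0.432
vertex 2.14 0.037 0.225
vertex 3.087 -0.069 0.589
endloop
endfacet
facet normal 0.566 -0.470 0.678
outer loop
vertex 2.65 -0.822 0.432
vertex 3.087 -0.069 0.589
vertex 1.44 0.063 2.055
endloop
endfacet
facet normal 0.357 -0.014 -0.934
outer loop
vertex 3.087 -0.069 0.589
vertex 2.14 0.037 0.225
vertex 2.811 0.764 0.471
endloop
endfacet
facet normal 0.645 0.313 0.697
outer loop
vertex 3.087 -0.069 0.589
vertex 2.811 0.764 0.471
vertex 1.44 0.063 2.055
endloop
endfacet
facet normal 0.357 -0.014 -0.934
outer loop
vertex 2.811 0.764 0.471
vertex 2.14 0.037 0.225
vertex 2.03 1.049 0.168
endloop
endfacet
facet normal 0.125 0.863 0.490
outer loop
vertex 2.811 0.764 0.471
vertex 2.03 1.049 0.168
vertex 1.44 0.063 2.055
endloop
endfacet
facet normal 0.357 -0.014 -0.934
outer loop
vertex 2.03 1.049 0.168
vertex 2.14 0.037 0.225
vertex 1.332 0.572 -0.092
endloop
endfacet
facet normal -0.604 0.768 0.212
outer loop
vertex 2.03 1.049 0.168
vertex 1.332 0.572 -0.092
vertex 1.44 0.063 2.055
endloop
endfacet
facet normal 0.358 -0.013 -0.934
outer loop
vertex 1.332 0.572 -0.092
vertex 2.14 0.037 0.225
vertex 1.242 -0.309 -0.114
endloop
endfacet
facet normal -0.992 0.100 0.074
outer loop
vertex 1.332 0.572 -0.092
vertex 1.242 -0.309 -0.114
vertex 1.44 0.063 2.055
endloop
endfacet
facet normal 0.358 -0.014 -0.934
outer loop
vertex 1.242 -0.309 -0.114
vertex 2.14 0.037 0.225
vertex 1.829 -0.929 0.12
endloop
endfacet
facet normal -0.747 -0.640 0.178
outer loop
vertex 1.242 -0.309 -0.114
vertex 1.829 -0.929 0.12
vertex 1.44 0.063 2.055
endloop
endfacet
facet normal 0.357 -0.013 -0.934
outer loop
vertex 1.829 -0.929 0.12
vertex 2.14 0.037 0.225
vertex 2.65 -0.822 0.432
endloop
endfacet
facet normal -0.054 -0.893 0.447
outer loop
vertex 1.829 -0.929 0.12
vertex 2.65 -0.822 0.432
vertex 1.44 0.063 2.055
endloop
endfacet
facet normal -0.388 -0.458 -0.800
outer loop
vertex 2.359 1.313 -2.791
vertex 2.002 2.492 -3.292
vertex 4.105 1.448 -3.716
endloop
endfacet
facet normal 0.268 -0.886 0.377
outer loop
vertex 4.478 1.888 -2.948
vertex 2.359 1.313 -2.791
vertex 4.105 1.448 -3.716
endloop
endfacet
facet normal -0.388 -0.458 -0.800
outer loop
vertex 4.105 1.448 -3.716
vertex 2.002 2.492 -3.292
vertex 3.748 2.627 -4.217
endloop
endfacet
facet normal 0.881 0.068 -0.467
outer loop
vertex 3.748 2.627 -4.217
vertex 4.478 1.888 -2.948
vertex 4.105 1.448 -3.716
endloop
endfacet
facet normal -0.881 -0.068 0.467
outer loop
vertex 2.359 1.313 -2.791
vertex 2.375 2.932 -2.524
vertex 2.002 2.492 -3.292
endloop
endfacet
facet normal 0.268 -0.886 0.377
outer loop
vertex 2.732 1.753 -2.023
vertex 2.359 1.313 -2.791
vertex 4.478 1.888 -2.948
endloop
endfacet
facet normal -0.881 -0.068 0.467
outer loop
vertex 2.732 1.753 -2.023
vertex 2.375 2.932 -2.524
vertex 2.359 1.313 -2.791
endloop
endfacet
facet normal -0.268 0.886 -0.377
outer loop
vertex 2.002 2.492 -3.292
vertex 2.375 2.932 -2.524
vertex 3.748 2.627 -4.217
endloop
endfacet
facet normal 0.881 0.068 -0.467
outer loop
vertex 4.121 3.067 -3.449
vertex 4.478 1.888 -2.948
vertex 3.748 2.627 -4.217
endloop
endfacet
facet normal -0.268 0.886 -0.377
outer loop
vertex 3.748 2.627 -4.217
vertex 2.375 2.932 -2.524
vertex 4.121 3.067 -3.449
endloop
endfacet
facet normal 0.388 0.458 0.800
outer loop
vertex 4.121 3.067 -3.449
vertex 2.732 1.753 -2.023
vertex 4.478 1.888 -2.948
endloop
endfacet
facet normal 0.388 0.458 0.800
outer loop
vertex 2.375 2.932 -2.524
vertex 2.732 1.753 -2.023
vertex 4.121 3.067 -3.449
endloop
endfacet

endsolid


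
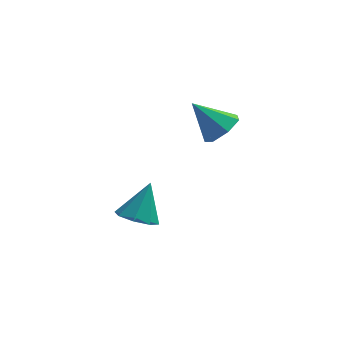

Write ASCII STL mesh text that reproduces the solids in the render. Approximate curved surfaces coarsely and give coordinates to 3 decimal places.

solid 
facet normal 0.687 -0.168 -0.707
outer loop
vertex 0.988 -1.205 2.594
vertex 0.486 -1.796 2.247
vertex 0.518 -0.963 2.08
endloop
endfacet
facet normal 0.022 0.912 0.409
outer loop
vertex 0.988 -1.205 2.594
vertex 0.518 -0.963 2.08
vertex -0.626 -1.524 3.393
endloop
endfacet
facet normal 0.686 -0.168 -0.708
outer loop
vertex 0.518 -0.963 2.08
vertex 0.486 -1.796 2.247
vertex 0.023 -1.348 1.692
endloop
endfacet
facet normal -0.547 0.828 -0.123
outer loop
vertex 0.518 -0.963 2.08
vertex 0.023 -1.348 1.692
vertex -0.626 -1.524 3.393
endloop
endfacet
facet normal 0.686 -0.167 -0.708
outer loop
vertex 0.023 -1.348 1.692
vertex 0.486 -1.796 2.247
vertex -0.123 -2.07 1.721
endloop
endfacet
facet normal -0.926 0.174 -0.335
outer loop
vertex 0.023 -1.348 1.692
vertex -0.123 -2.07 1.721
vertex -0.626 -1.524 3.393
endloop
endfacet
facet normal 0.687 -0.168 -0.708
outer loop
vertex -0.123 -2.07 1.721
vertex 0.486 -1.796 2.247
vertex 0.189 -2.586 2.146
endloop
endfacet
facet normal -0.828 -0.556 -0.067
outer loop
vertex -0.123 -2.07 1.721
vertex 0.189 -2.586 2.146
vertex -0.626 -1.524 3.393
endloop
endfacet
facet normal 0.686 -0.168 -0.708
outer loop
vertex 0.189 -2.586 2.146
vertex 0.486 -1.796 2.247
vertex 0.725 -2.506 2.647
endloop
endfacet
facet normal -0.327 -0.814 0.480
outer loop
vertex 0.189 -2.586 2.146
vertex 0.725 -2.506 2.647
vertex -0.626 -1.524 3.393
endloop
endfacet
facet normal 0.686 -0.168 -0.708
outer loop
vertex 0.725 -2.506 2.647
vertex 0.486 -1.796 2.247
vertex 1.081 -1.892 2.846
endloop
endfacet
facet normal 0.199 -0.405 0.893
outer loop
vertex 0.725 -2.506 2.647
vertex 1.081 -1.892 2.846
vertex -0.626 -1.524 3.393
endloop
endfacet
facet normal 0.686 -0.167 -0.708
outer loop
vertex 1.081 -1.892 2.846
vertex 0.486 -1.796 2.247
vertex 0.988 -1.205 2.594
endloop
endfacet
facet normal 0.354 0.364 0.861
outer loop
vertex 1.081 -1.892 2.846
vertex 0.988 -1.205 2.594
vertex -0.626 -1.524 3.393
endloop
endfacet
facet normal -0.268 -0.481 -0.835
outer loop
vertex -1.917 -2.288 -2.645
vertex -2.543 -2.689 -2.213
vertex -2.484 -1.954 -2.655
endloop
endfacet
facet normal 0.505 0.853 -0.136
outer loop
vertex -1.917 -2.288 -2.645
vertex -2.484 -1.954 -2.655
vertex -2.097 -1.891 -0.827
endloop
endfacet
facet normal -0.268 -0.481 -0.835
outer loop
vertex -2.484 -1.954 -2.655
vertex -2.543 -2.689 -2.213
vertex -3.086 -2.051 -2.406
endloop
endfacet
facet normal -0.159 0.987 -0.000
outer loop
vertex -2.484 -1.954 -2.655
vertex -3.086 -2.051 -2.406
vertex -2.097 -1.891 -0.827
endloop
endfacet
facet normal -0.269 -0.481 -0.835
outer loop
vertex -3.086 -2.051 -2.406
vertex -2.543 -2.689 -2.213
vertex -3.369 -2.521 -2.044
endloop
endfacet
facet normal -0.661 0.665 0.347
outer loop
vertex -3.086 -2.051 -2.406
vertex -3.369 -2.521 -2.044
vertex -2.097 -1.891 -0.827
endloop
endfacet
facet normal -0.269 -0.481 -0.834
outer loop
vertex -3.369 -2.521 -2.044
vertex -2.543 -2.689 -2.213
vertex -3.169 -3.09 -1.78
endloop
endfacet
facet normal -0.709 0.076 0.701
outer loop
vertex -3.369 -2.521 -2.044
vertex -3.169 -3.09 -1.78
vertex -2.097 -1.891 -0.827
endloop
endfacet
facet normal -0.269 -0.481 -0.834
outer loop
vertex -3.169 -3.09 -1.78
vertex -2.543 -2.689 -2.213
vertex -2.602 -3.424 -1.77
endloop
endfacet
facet normal -0.273 -0.437 0.857
outer loop
vertex -3.169 -3.09 -1.78
vertex -2.602 -3.424 -1.77
vertex -2.097 -1.891 -0.827
endloop
endfacet
facet normal -0.268 -0.481 -0.834
outer loop
vertex -2.602 -3.424 -1.77
vertex -2.543 -2.689 -2.213
vertex -2.0 -3.328 -2.019
endloop
endfacet
facet normal 0.390 -0.572 0.722
outer loop
vertex -2.602 -3.424 -1.77
vertex -2.0 -3.328 -2.019
vertex -2.097 -1.891 -0.827
endloop
endfacet
facet normal -0.269 -0.482 -0.834
outer loop
vertex -2.0 -3.328 -2.019
vertex -2.543 -2.689 -2.213
vertex -1.717 -2.857 -2.382
endloop
endfacet
facet normal 0.894 -0.249 0.373
outer loop
vertex -2.0 -3.328 -2.019
vertex -1.717 -2.857 -2.382
vertex -2.097 -1.891 -0.827
endloop
endfacet
facet normal -0.269 -0.480 -0.835
outer loop
vertex -1.717 -2.857 -2.382
vertex -2.543 -2.689 -2.213
vertex -1.917 -2.288 -2.645
endloop
endfacet
facet normal 0.940 0.339 0.019
outer loop
vertex -1.717 -2.857 -2.382
vertex -1.917 -2.288 -2.645
vertex -2.097 -1.891 -0.827
endloop
endfacet

endsolid


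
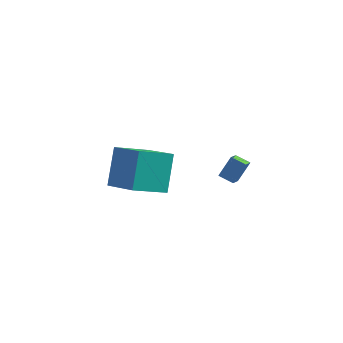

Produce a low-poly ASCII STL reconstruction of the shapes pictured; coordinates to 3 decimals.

solid 
facet normal -0.947 0.115 0.300
outer loop
vertex 1.801 1.779 -0.922
vertex 1.764 2.536 -1.329
vertex 1.4 1.198 -1.965
endloop
endfacet
facet normal 0.043 -0.880 0.473
outer loop
vertex 2.176 1.104 -2.211
vertex 1.801 1.779 -0.922
vertex 1.4 1.198 -1.965
endloop
endfacet
facet normal -0.947 0.114 0.301
outer loop
vertex 1.4 1.198 -1.965
vertex 1.764 2.536 -1.329
vertex 1.362 1.955 -2.372
endloop
endfacet
facet normal -0.318 -0.461 -0.828
outer loop
vertex 1.362 1.955 -2.372
vertex 2.176 1.104 -2.211
vertex 1.4 1.198 -1.965
endloop
endfacet
facet normal 0.318 0.461 0.828
outer loop
vertex 1.801 1.779 -0.922
vertex 2.54 2.442 -1.575
vertex 1.764 2.536 -1.329
endloop
endfacet
facet normal 0.043 -0.880 0.473
outer loop
vertex 2.578 1.685 -1.168
vertex 1.801 1.779 -0.922
vertex 2.176 1.104 -2.211
endloop
endfacet
facet normal 0.318 0.461 0.828
outer loop
vertex 2.578 1.685 -1.168
vertex 2.54 2.442 -1.575
vertex 1.801 1.779 -0.922
endloop
endfacet
facet normal -0.043 0.880 -0.473
outer loop
vertex 1.764 2.536 -1.329
vertex 2.54 2.442 -1.575
vertex 1.362 1.955 -2.372
endloop
endfacet
facet normal -0.318 -0.461 -0.828
outer loop
vertex 2.139 1.861 -2.618
vertex 2.176 1.104 -2.211
vertex 1.362 1.955 -2.372
endloop
endfacet
facet normal -0.043 0.880 -0.473
outer loop
vertex 1.362 1.955 -2.372
vertex 2.54 2.442 -1.575
vertex 2.139 1.861 -2.618
endloop
endfacet
facet normal 0.947 -0.115 -0.301
outer loop
vertex 2.139 1.861 -2.618
vertex 2.578 1.685 -1.168
vertex 2.176 1.104 -2.211
endloop
endfacet
facet normal 0.947 -0.114 -0.301
outer loop
vertex 2.54 2.442 -1.575
vertex 2.578 1.685 -1.168
vertex 2.139 1.861 -2.618
endloop
endfacet
facet normal -0.603 -0.682 0.414
outer loop
vertex -0.447 -3.951 2.878
vertex -2.072 -3.018 2.048
vertex -0.261 -5.164 1.15
endloop
endfacet
facet normal 0.793 -0.455 0.405
outer loop
vertex 0.872 -3.882 0.372
vertex -0.447 -3.951 2.878
vertex -0.261 -5.164 1.15
endloop
endfacet
facet normal -0.603 -0.682 0.415
outer loop
vertex -0.261 -5.164 1.15
vertex -2.072 -3.018 2.048
vertex -1.887 -4.232 0.32
endloop
endfacet
facet normal 0.088 -0.572 -0.815
outer loop
vertex -1.887 -4.232 0.32
vertex 0.872 -3.882 0.372
vertex -0.261 -5.164 1.15
endloop
endfacet
facet normal -0.088 0.572 0.815
outer loop
vertex -0.447 -3.951 2.878
vertex -0.939 -1.736 1.27
vertex -2.072 -3.018 2.048
endloop
endfacet
facet normal 0.793 -0.455 0.405
outer loop
vertex 0.687 -2.668 2.1
vertex -0.447 -3.951 2.878
vertex 0.872 -3.882 0.372
endloop
endfacet
facet normal -0.088 0.572 0.815
outer loop
vertex 0.687 -2.668 2.1
vertex -0.939 -1.736 1.27
vertex -0.447 -3.951 2.878
endloop
endfacet
facet normal -0.793 0.455 -0.405
outer loop
vertex -2.072 -3.018 2.048
vertex -0.939 -1.736 1.27
vertex -1.887 -4.232 0.32
endloop
endfacet
facet normal 0.088 -0.572 -0.815
outer loop
vertex -0.753 -2.949 -0.458
vertex 0.872 -3.882 0.372
vertex -1.887 -4.232 0.32
endloop
endfacet
facet normal -0.793 0.455 -0.405
outer loop
vertex -1.887 -4.232 0.32
vertex -0.939 -1.736 1.27
vertex -0.753 -2.949 -0.458
endloop
endfacet
facet normal 0.603 0.682 -0.414
outer loop
vertex -0.753 -2.949 -0.458
vertex 0.687 -2.668 2.1
vertex 0.872 -3.882 0.372
endloop
endfacet
facet normal 0.602 0.682 -0.414
outer loop
vertex -0.939 -1.736 1.27
vertex 0.687 -2.668 2.1
vertex -0.753 -2.949 -0.458
endloop
endfacet

endsolid


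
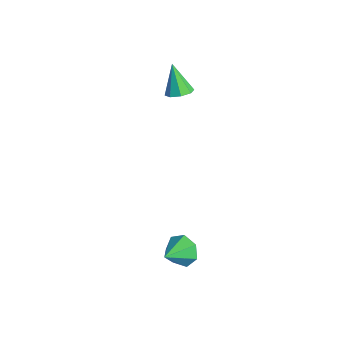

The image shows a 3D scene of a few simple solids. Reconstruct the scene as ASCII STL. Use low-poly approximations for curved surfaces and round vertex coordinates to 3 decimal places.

solid 
facet normal 0.488 -0.003 -0.873
outer loop
vertex -2.102 -0.86 3.06
vertex -2.654 -0.672 2.751
vertex -2.147 -0.358 3.033
endloop
endfacet
facet normal 0.634 0.098 0.767
outer loop
vertex -2.102 -0.86 3.06
vertex -2.147 -0.358 3.033
vertex -3.426 -0.668 4.129
endloop
endfacet
facet normal 0.487 -0.003 -0.873
outer loop
vertex -2.147 -0.358 3.033
vertex -2.654 -0.672 2.751
vertex -2.489 -0.04 2.841
endloop
endfacet
facet normal 0.338 0.725 0.600
outer loop
vertex -2.147 -0.358 3.033
vertex -2.489 -0.04 2.841
vertex -3.426 -0.668 4.129
endloop
endfacet
facet normal 0.489 -0.004 -0.872
outer loop
vertex -2.489 -0.04 2.841
vertex -2.654 -0.672 2.751
vertex -2.928 -0.092 2.595
endloop
endfacet
facet normal -0.258 0.929 0.265
outer loop
vertex -2.489 -0.04 2.841
vertex -2.928 -0.092 2.595
vertex -3.426 -0.668 4.129
endloop
endfacet
facet normal 0.489 -0.004 -0.872
outer loop
vertex -2.928 -0.092 2.595
vertex -2.654 -0.672 2.751
vertex -3.206 -0.485 2.441
endloop
endfacet
facet normal -0.808 0.588 -0.042
outer loop
vertex -2.928 -0.092 2.595
vertex -3.206 -0.485 2.441
vertex -3.426 -0.668 4.129
endloop
endfacet
facet normal 0.489 -0.003 -0.872
outer loop
vertex -3.206 -0.485 2.441
vertex -2.654 -0.672 2.751
vertex -3.161 -0.987 2.468
endloop
endfacet
facet normal -0.986 -0.096 -0.139
outer loop
vertex -3.206 -0.485 2.441
vertex -3.161 -0.987 2.468
vertex -3.426 -0.668 4.129
endloop
endfacet
facet normal 0.489 -0.003 -0.872
outer loop
vertex -3.161 -0.987 2.468
vertex -2.654 -0.672 2.751
vertex -2.819 -1.305 2.661
endloop
endfacet
facet normal -0.689 -0.724 0.029
outer loop
vertex -3.161 -0.987 2.468
vertex -2.819 -1.305 2.661
vertex -3.426 -0.668 4.129
endloop
endfacet
facet normal 0.488 -0.003 -0.873
outer loop
vertex -2.819 -1.305 2.661
vertex -2.654 -0.672 2.751
vertex -2.381 -1.253 2.906
endloop
endfacet
facet normal -0.093 -0.927 0.364
outer loop
vertex -2.819 -1.305 2.661
vertex -2.381 -1.253 2.906
vertex -3.426 -0.668 4.129
endloop
endfacet
facet normal 0.487 -0.004 -0.873
outer loop
vertex -2.381 -1.253 2.906
vertex -2.654 -0.672 2.751
vertex -2.102 -0.86 3.06
endloop
endfacet
facet normal 0.456 -0.586 0.670
outer loop
vertex -2.381 -1.253 2.906
vertex -2.102 -0.86 3.06
vertex -3.426 -0.668 4.129
endloop
endfacet
facet normal -0.395 0.800 -0.452
outer loop
vertex 3.456 -3.187 -2.94
vertex 2.88 -3.142 -2.358
vertex 3.619 -2.787 -2.375
endloop
endfacet
facet normal 0.969 -0.208 -0.132
outer loop
vertex 3.456 -3.187 -2.94
vertex 3.619 -2.787 -2.375
vertex 3.4 -4.198 -1.762
endloop
endfacet
facet normal -0.394 0.800 -0.453
outer loop
vertex 3.619 -2.787 -2.375
vertex 2.88 -3.142 -2.358
vertex 3.225 -2.654 -1.797
endloop
endfacet
facet normal 0.833 0.107 0.543
outer loop
vertex 3.619 -2.787 -2.375
vertex 3.225 -2.654 -1.797
vertex 3.4 -4.198 -1.762
endloop
endfacet
facet normal -0.395 0.799 -0.452
outer loop
vertex 3.225 -2.654 -1.797
vertex 2.88 -3.142 -2.358
vertex 2.572 -2.889 -1.642
endloop
endfacet
facet normal 0.215 0.046 0.976
outer loop
vertex 3.225 -2.654 -1.797
vertex 2.572 -2.889 -1.642
vertex 3.4 -4.198 -1.762
endloop
endfacet
facet normal -0.394 0.800 -0.452
outer loop
vertex 2.572 -2.889 -1.642
vertex 2.88 -3.142 -2.358
vertex 2.15 -3.314 -2.026
endloop
endfacet
facet normal -0.420 -0.343 0.840
outer loop
vertex 2.572 -2.889 -1.642
vertex 2.15 -3.314 -2.026
vertex 3.4 -4.198 -1.762
endloop
endfacet
facet normal -0.394 0.800 -0.452
outer loop
vertex 2.15 -3.314 -2.026
vertex 2.88 -3.142 -2.358
vertex 2.278 -3.61 -2.661
endloop
endfacet
facet normal -0.594 -0.768 0.239
outer loop
vertex 2.15 -3.314 -2.026
vertex 2.278 -3.61 -2.661
vertex 3.4 -4.198 -1.762
endloop
endfacet
facet normal -0.395 0.800 -0.452
outer loop
vertex 2.278 -3.61 -2.661
vertex 2.88 -3.142 -2.358
vertex 2.859 -3.553 -3.068
endloop
endfacet
facet normal -0.175 -0.910 -0.377
outer loop
vertex 2.278 -3.61 -2.661
vertex 2.859 -3.553 -3.068
vertex 3.4 -4.198 -1.762
endloop
endfacet
facet normal -0.394 0.800 -0.452
outer loop
vertex 2.859 -3.553 -3.068
vertex 2.88 -3.142 -2.358
vertex 3.456 -3.187 -2.94
endloop
endfacet
facet normal 0.521 -0.660 -0.542
outer loop
vertex 2.859 -3.553 -3.068
vertex 3.456 -3.187 -2.94
vertex 3.4 -4.198 -1.762
endloop
endfacet

endsolid
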